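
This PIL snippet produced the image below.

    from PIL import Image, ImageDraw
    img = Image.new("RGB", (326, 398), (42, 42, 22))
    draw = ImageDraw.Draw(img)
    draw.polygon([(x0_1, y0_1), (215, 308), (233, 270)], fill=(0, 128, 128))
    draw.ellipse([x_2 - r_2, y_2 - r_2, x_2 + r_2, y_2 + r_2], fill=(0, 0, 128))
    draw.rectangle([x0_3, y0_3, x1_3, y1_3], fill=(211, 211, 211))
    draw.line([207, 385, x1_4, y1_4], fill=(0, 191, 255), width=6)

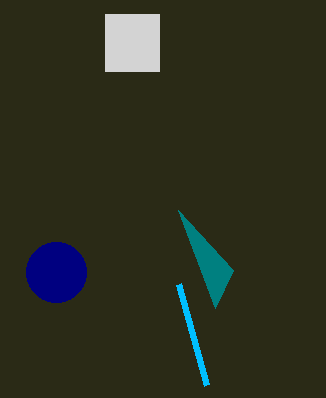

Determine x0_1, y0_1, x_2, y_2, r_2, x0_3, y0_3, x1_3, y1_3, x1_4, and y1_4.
x0_1 = 178, y0_1 = 210, x_2 = 56, y_2 = 272, r_2 = 30, x0_3 = 105, y0_3 = 14, x1_3 = 159, y1_3 = 71, x1_4 = 179, y1_4 = 284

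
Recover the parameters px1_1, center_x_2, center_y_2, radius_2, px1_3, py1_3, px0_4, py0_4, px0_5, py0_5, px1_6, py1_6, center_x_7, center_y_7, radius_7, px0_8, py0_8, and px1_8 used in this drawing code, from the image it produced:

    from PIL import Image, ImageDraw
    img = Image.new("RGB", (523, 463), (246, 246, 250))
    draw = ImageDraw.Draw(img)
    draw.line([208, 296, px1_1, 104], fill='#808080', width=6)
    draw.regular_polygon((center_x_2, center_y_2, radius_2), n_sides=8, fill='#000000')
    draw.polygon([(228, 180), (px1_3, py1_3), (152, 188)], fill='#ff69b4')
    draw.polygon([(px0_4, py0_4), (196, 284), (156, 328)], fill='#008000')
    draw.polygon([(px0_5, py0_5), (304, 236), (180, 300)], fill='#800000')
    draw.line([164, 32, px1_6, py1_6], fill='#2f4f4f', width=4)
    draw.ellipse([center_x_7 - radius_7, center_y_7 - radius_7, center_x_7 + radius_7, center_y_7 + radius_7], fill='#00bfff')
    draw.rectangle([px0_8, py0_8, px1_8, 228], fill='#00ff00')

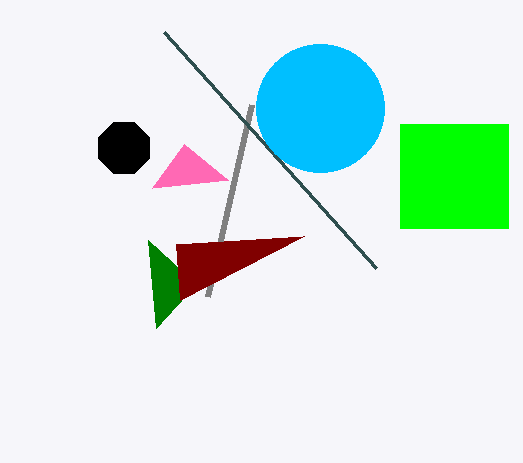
px1_1 = 252
center_x_2 = 124
center_y_2 = 148
radius_2 = 28
px1_3 = 184
py1_3 = 144
px0_4 = 148
py0_4 = 240
px0_5 = 176
py0_5 = 244
px1_6 = 376
py1_6 = 268
center_x_7 = 320
center_y_7 = 108
radius_7 = 64
px0_8 = 400
py0_8 = 124
px1_8 = 508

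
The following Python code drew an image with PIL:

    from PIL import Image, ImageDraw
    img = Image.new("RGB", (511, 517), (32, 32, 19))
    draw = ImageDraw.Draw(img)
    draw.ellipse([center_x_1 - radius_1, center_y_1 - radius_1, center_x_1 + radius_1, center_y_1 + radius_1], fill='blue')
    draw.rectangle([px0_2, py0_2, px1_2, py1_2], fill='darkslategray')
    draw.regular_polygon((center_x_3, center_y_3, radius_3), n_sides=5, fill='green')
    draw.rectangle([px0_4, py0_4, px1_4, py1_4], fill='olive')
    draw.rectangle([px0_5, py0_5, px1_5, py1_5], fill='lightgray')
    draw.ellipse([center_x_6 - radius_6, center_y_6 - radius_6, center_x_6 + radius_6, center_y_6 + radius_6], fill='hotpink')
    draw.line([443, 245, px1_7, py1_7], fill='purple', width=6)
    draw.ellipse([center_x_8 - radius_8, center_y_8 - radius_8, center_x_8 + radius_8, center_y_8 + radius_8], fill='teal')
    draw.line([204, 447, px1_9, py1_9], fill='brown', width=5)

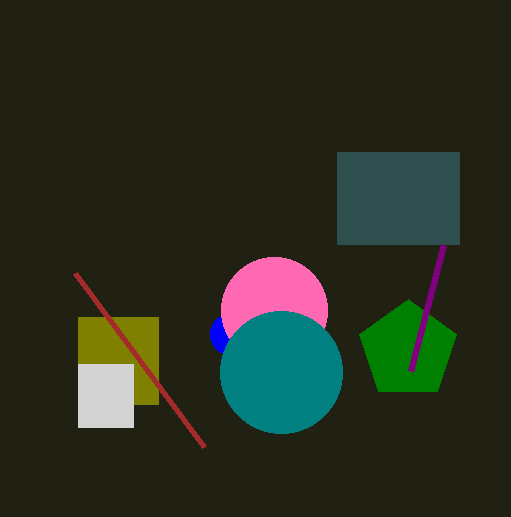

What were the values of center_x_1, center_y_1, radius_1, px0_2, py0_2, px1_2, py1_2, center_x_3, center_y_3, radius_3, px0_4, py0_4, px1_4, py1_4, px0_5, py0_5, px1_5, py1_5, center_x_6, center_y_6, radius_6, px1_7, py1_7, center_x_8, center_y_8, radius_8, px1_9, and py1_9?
center_x_1 = 231; center_y_1 = 334; radius_1 = 21; px0_2 = 337; py0_2 = 152; px1_2 = 459; py1_2 = 244; center_x_3 = 408; center_y_3 = 350; radius_3 = 51; px0_4 = 78; py0_4 = 317; px1_4 = 158; py1_4 = 404; px0_5 = 78; py0_5 = 364; px1_5 = 133; py1_5 = 427; center_x_6 = 274; center_y_6 = 310; radius_6 = 53; px1_7 = 410; py1_7 = 371; center_x_8 = 281; center_y_8 = 372; radius_8 = 61; px1_9 = 75; py1_9 = 273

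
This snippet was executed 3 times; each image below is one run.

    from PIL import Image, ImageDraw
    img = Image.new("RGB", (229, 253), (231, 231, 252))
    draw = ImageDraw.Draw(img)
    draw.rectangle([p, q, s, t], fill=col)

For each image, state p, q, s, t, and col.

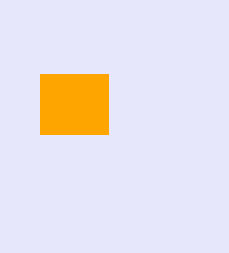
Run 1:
p = 40, q = 74, s = 108, t = 134, col = 'orange'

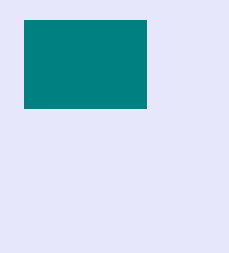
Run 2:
p = 24; q = 20; s = 146; t = 108; col = 'teal'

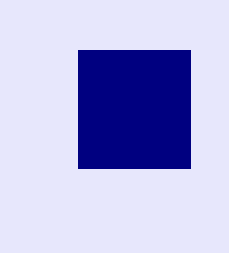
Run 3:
p = 78
q = 50
s = 190
t = 168
col = 'navy'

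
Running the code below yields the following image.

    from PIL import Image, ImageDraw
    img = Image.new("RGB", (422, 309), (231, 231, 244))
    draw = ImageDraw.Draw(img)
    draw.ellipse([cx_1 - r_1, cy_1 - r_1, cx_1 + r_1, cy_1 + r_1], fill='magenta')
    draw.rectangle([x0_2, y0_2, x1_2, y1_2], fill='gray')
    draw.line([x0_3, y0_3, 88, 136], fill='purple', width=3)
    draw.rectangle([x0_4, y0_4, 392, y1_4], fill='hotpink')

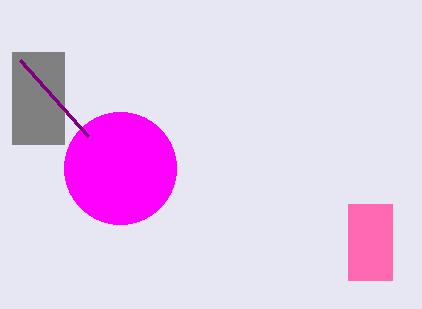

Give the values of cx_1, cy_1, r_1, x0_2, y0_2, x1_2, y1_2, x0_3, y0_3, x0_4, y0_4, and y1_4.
cx_1 = 120; cy_1 = 168; r_1 = 56; x0_2 = 12; y0_2 = 52; x1_2 = 64; y1_2 = 144; x0_3 = 20; y0_3 = 60; x0_4 = 348; y0_4 = 204; y1_4 = 280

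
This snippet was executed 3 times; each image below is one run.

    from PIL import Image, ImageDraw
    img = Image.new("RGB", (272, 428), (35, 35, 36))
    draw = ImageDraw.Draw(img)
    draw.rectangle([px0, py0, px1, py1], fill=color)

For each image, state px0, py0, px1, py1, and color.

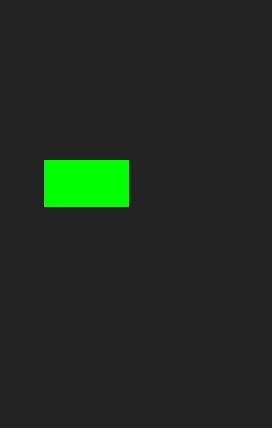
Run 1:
px0 = 44; py0 = 160; px1 = 128; py1 = 206; color = 'lime'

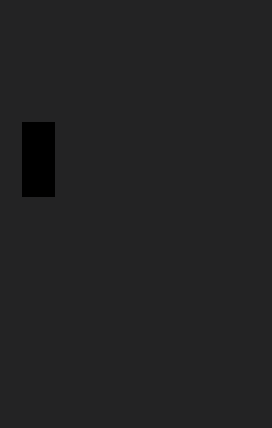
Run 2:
px0 = 22; py0 = 122; px1 = 54; py1 = 196; color = 'black'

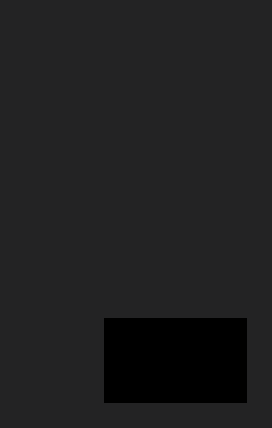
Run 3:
px0 = 104; py0 = 318; px1 = 246; py1 = 402; color = 'black'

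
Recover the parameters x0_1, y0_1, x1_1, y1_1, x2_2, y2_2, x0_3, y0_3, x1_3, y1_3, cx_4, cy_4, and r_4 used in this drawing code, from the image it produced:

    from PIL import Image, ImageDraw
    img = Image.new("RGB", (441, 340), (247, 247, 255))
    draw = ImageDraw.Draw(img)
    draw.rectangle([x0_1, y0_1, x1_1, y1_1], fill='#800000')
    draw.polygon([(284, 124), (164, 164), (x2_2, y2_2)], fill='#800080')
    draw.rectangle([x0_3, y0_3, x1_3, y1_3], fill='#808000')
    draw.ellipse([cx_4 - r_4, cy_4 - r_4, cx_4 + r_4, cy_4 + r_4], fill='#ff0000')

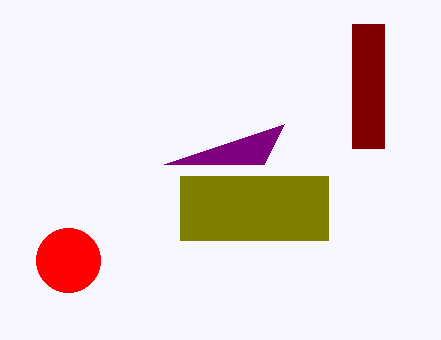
x0_1 = 352
y0_1 = 24
x1_1 = 384
y1_1 = 148
x2_2 = 264
y2_2 = 164
x0_3 = 180
y0_3 = 176
x1_3 = 328
y1_3 = 240
cx_4 = 68
cy_4 = 260
r_4 = 32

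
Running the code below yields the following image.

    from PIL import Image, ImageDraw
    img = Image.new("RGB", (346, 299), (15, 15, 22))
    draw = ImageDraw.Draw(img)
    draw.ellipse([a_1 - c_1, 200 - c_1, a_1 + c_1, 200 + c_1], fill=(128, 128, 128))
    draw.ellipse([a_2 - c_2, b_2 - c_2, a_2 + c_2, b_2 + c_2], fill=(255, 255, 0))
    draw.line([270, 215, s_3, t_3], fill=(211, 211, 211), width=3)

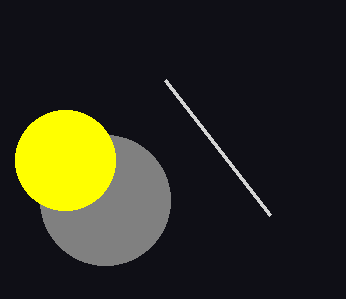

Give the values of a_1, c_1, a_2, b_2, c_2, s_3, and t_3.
a_1 = 105; c_1 = 65; a_2 = 65; b_2 = 160; c_2 = 50; s_3 = 165; t_3 = 80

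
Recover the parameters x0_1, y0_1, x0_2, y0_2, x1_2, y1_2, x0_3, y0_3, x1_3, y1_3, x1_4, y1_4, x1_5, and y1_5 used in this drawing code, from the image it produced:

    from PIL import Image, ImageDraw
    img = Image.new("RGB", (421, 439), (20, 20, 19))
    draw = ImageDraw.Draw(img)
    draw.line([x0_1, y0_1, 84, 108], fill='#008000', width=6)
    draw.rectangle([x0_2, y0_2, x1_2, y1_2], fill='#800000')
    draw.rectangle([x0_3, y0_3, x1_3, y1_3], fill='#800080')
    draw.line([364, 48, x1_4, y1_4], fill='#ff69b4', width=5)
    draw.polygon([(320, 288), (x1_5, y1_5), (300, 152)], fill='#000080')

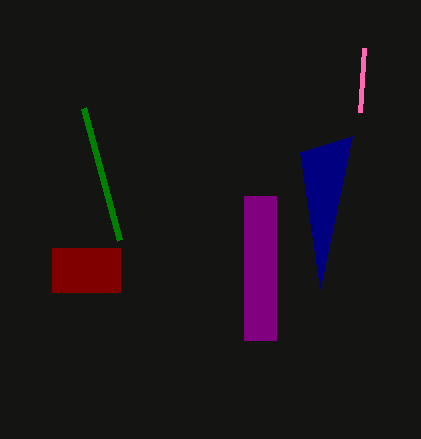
x0_1 = 120
y0_1 = 240
x0_2 = 52
y0_2 = 248
x1_2 = 120
y1_2 = 292
x0_3 = 244
y0_3 = 196
x1_3 = 276
y1_3 = 340
x1_4 = 360
y1_4 = 112
x1_5 = 352
y1_5 = 136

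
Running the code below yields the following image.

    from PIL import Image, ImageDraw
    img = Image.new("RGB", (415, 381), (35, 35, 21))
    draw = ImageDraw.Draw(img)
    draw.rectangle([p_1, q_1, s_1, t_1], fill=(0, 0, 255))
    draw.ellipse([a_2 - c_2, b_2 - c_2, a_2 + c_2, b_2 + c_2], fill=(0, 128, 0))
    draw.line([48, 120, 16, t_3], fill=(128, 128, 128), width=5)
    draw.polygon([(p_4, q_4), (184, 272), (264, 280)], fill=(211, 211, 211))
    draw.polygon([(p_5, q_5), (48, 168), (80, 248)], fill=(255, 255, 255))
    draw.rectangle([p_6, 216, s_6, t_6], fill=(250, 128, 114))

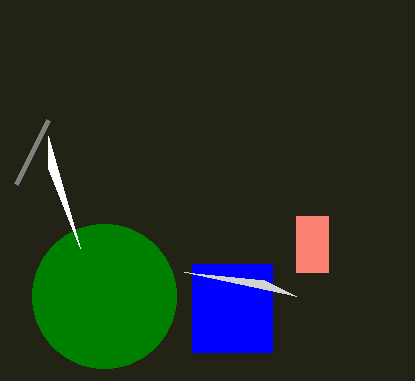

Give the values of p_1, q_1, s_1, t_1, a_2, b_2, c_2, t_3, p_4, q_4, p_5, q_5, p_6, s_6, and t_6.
p_1 = 192; q_1 = 264; s_1 = 272; t_1 = 352; a_2 = 104; b_2 = 296; c_2 = 72; t_3 = 184; p_4 = 296; q_4 = 296; p_5 = 48; q_5 = 136; p_6 = 296; s_6 = 328; t_6 = 272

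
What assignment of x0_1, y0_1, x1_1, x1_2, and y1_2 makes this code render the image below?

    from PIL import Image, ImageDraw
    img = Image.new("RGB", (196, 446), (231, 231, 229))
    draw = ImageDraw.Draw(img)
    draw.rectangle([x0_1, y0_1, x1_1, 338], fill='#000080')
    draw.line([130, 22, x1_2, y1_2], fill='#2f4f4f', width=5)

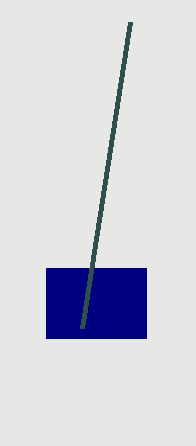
x0_1 = 46
y0_1 = 268
x1_1 = 146
x1_2 = 82
y1_2 = 328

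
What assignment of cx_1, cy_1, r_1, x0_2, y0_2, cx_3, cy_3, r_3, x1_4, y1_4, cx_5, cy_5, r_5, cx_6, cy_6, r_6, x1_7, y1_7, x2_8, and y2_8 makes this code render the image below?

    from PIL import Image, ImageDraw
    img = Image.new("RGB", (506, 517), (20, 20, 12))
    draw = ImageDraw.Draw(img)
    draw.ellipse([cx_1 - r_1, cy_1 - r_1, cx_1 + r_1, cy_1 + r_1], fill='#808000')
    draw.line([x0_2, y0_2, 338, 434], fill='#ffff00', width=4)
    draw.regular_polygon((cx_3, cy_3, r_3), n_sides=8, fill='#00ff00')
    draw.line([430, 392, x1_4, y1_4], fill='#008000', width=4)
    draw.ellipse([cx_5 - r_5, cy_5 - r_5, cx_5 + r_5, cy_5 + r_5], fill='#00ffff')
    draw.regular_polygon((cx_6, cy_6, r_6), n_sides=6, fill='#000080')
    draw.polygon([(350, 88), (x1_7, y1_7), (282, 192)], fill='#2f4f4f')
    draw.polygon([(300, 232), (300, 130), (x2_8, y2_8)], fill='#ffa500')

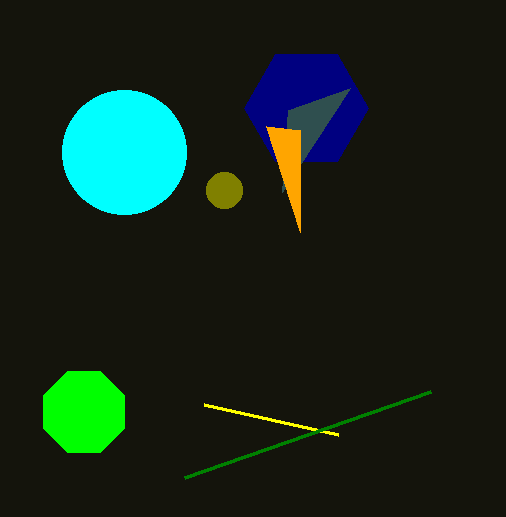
cx_1 = 224, cy_1 = 190, r_1 = 18, x0_2 = 204, y0_2 = 404, cx_3 = 84, cy_3 = 412, r_3 = 44, x1_4 = 184, y1_4 = 478, cx_5 = 124, cy_5 = 152, r_5 = 62, cx_6 = 306, cy_6 = 108, r_6 = 62, x1_7 = 288, y1_7 = 110, x2_8 = 266, y2_8 = 126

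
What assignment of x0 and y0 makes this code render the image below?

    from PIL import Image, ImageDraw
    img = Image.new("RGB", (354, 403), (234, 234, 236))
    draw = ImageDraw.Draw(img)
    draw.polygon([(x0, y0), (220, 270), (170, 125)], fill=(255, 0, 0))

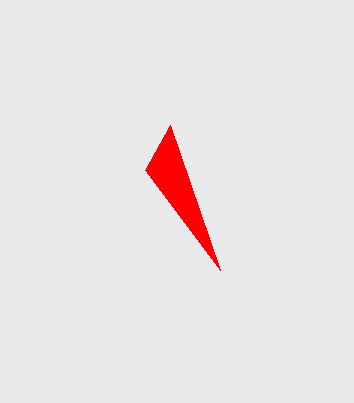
x0 = 145
y0 = 170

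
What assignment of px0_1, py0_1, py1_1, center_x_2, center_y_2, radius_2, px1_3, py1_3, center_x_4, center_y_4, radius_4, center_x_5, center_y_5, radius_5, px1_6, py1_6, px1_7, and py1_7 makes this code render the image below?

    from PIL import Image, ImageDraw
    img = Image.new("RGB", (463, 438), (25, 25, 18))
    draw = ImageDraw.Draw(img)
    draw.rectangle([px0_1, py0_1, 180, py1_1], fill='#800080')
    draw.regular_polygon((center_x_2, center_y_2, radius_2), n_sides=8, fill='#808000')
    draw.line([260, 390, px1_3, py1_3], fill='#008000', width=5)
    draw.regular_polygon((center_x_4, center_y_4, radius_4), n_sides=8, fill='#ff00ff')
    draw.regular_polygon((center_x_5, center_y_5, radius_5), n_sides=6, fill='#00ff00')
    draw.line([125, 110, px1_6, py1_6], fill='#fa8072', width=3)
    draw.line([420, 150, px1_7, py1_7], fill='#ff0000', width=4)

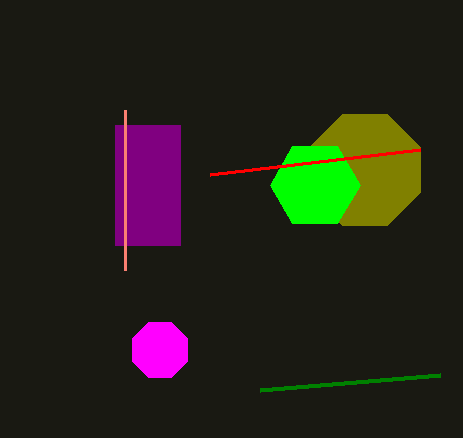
px0_1 = 115; py0_1 = 125; py1_1 = 245; center_x_2 = 365; center_y_2 = 170; radius_2 = 60; px1_3 = 440; py1_3 = 375; center_x_4 = 160; center_y_4 = 350; radius_4 = 30; center_x_5 = 315; center_y_5 = 185; radius_5 = 45; px1_6 = 125; py1_6 = 270; px1_7 = 210; py1_7 = 175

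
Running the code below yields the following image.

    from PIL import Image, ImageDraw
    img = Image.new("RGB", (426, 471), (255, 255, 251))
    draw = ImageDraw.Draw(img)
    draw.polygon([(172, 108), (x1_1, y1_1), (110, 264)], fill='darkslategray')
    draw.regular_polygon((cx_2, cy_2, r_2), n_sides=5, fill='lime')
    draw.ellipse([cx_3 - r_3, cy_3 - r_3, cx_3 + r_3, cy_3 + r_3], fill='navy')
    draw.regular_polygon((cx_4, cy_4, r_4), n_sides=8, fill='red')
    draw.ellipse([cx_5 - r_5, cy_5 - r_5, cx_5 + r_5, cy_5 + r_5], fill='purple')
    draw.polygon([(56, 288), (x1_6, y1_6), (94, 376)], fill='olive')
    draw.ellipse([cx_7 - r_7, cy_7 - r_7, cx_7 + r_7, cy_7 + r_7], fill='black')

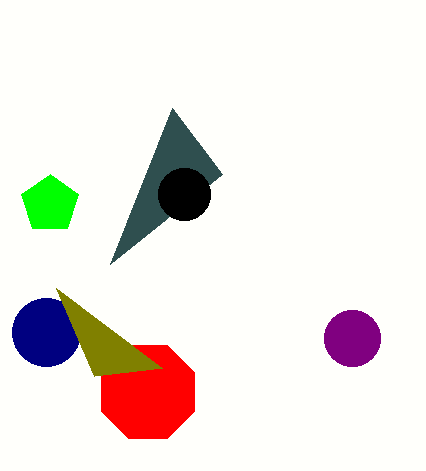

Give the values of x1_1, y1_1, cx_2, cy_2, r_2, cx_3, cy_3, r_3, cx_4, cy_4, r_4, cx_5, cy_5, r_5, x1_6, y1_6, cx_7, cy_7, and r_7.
x1_1 = 222
y1_1 = 174
cx_2 = 50
cy_2 = 204
r_2 = 30
cx_3 = 46
cy_3 = 332
r_3 = 34
cx_4 = 148
cy_4 = 392
r_4 = 50
cx_5 = 352
cy_5 = 338
r_5 = 28
x1_6 = 162
y1_6 = 368
cx_7 = 184
cy_7 = 194
r_7 = 26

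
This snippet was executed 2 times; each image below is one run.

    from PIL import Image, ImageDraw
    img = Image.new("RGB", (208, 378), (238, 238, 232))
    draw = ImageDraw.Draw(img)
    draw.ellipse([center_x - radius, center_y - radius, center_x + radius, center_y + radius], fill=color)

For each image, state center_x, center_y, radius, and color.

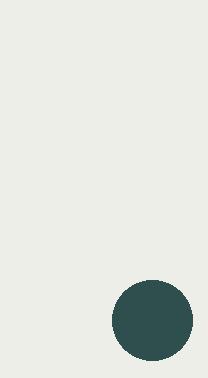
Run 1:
center_x = 152; center_y = 320; radius = 40; color = 'darkslategray'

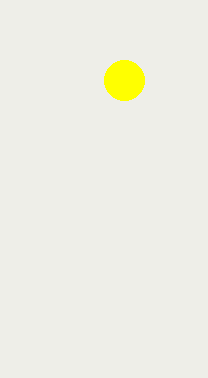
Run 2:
center_x = 124, center_y = 80, radius = 20, color = 'yellow'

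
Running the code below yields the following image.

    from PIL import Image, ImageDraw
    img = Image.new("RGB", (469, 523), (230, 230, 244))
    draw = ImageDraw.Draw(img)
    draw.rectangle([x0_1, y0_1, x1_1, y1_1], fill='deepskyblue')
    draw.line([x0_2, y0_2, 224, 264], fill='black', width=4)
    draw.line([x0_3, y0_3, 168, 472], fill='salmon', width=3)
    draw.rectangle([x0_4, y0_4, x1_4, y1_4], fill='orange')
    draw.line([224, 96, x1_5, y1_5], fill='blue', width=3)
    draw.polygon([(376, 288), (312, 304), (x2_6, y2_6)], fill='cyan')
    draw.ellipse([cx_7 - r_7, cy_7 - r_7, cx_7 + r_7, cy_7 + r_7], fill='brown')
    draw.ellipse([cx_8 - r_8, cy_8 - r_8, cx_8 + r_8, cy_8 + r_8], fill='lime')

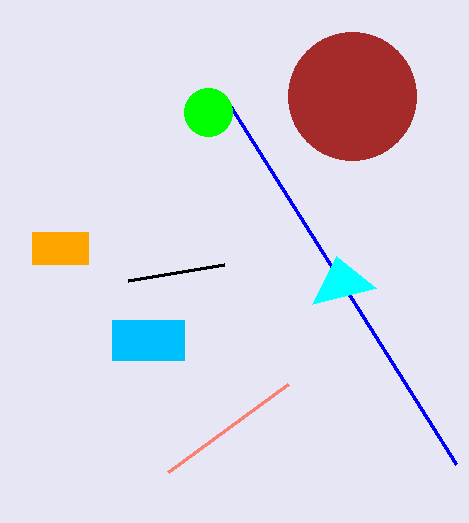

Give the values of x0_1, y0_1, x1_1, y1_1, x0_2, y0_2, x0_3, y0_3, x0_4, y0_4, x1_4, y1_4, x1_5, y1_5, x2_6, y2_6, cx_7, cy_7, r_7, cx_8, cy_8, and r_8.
x0_1 = 112, y0_1 = 320, x1_1 = 184, y1_1 = 360, x0_2 = 128, y0_2 = 280, x0_3 = 288, y0_3 = 384, x0_4 = 32, y0_4 = 232, x1_4 = 88, y1_4 = 264, x1_5 = 456, y1_5 = 464, x2_6 = 336, y2_6 = 256, cx_7 = 352, cy_7 = 96, r_7 = 64, cx_8 = 208, cy_8 = 112, r_8 = 24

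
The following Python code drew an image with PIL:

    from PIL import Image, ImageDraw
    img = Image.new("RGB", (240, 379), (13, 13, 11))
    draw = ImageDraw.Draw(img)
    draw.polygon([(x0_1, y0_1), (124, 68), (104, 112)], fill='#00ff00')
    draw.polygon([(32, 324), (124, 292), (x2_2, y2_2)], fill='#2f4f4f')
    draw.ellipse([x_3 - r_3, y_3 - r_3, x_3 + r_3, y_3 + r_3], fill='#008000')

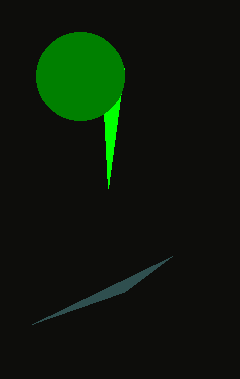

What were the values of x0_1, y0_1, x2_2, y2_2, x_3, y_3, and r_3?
x0_1 = 108, y0_1 = 188, x2_2 = 172, y2_2 = 256, x_3 = 80, y_3 = 76, r_3 = 44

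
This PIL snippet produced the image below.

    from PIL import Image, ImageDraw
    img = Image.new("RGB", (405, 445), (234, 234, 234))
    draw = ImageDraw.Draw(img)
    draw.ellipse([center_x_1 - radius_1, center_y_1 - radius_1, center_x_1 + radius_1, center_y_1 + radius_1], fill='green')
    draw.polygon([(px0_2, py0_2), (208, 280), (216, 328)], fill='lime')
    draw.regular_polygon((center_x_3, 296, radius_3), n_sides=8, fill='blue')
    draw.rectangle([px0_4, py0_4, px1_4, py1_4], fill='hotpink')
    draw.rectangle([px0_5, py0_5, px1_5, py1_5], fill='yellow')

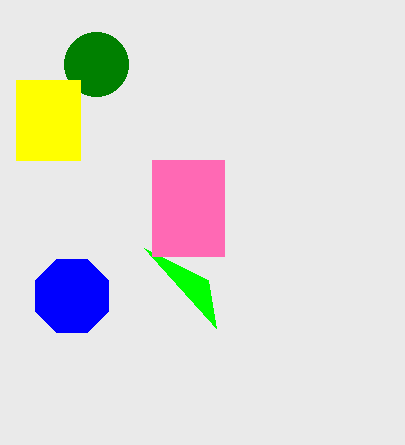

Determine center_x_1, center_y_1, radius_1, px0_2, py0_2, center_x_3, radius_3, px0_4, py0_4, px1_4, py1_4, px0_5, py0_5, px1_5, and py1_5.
center_x_1 = 96
center_y_1 = 64
radius_1 = 32
px0_2 = 144
py0_2 = 248
center_x_3 = 72
radius_3 = 40
px0_4 = 152
py0_4 = 160
px1_4 = 224
py1_4 = 256
px0_5 = 16
py0_5 = 80
px1_5 = 80
py1_5 = 160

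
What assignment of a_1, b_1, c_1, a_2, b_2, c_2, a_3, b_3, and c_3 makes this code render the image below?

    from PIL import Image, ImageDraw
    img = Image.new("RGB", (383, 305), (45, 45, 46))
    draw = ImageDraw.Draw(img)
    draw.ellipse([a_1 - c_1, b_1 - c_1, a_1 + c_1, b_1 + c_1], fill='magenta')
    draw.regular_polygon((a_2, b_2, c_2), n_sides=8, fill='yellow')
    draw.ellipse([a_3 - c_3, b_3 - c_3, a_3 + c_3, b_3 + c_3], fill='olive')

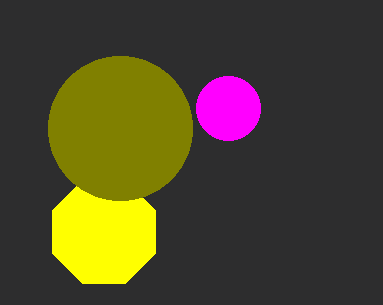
a_1 = 228; b_1 = 108; c_1 = 32; a_2 = 104; b_2 = 232; c_2 = 56; a_3 = 120; b_3 = 128; c_3 = 72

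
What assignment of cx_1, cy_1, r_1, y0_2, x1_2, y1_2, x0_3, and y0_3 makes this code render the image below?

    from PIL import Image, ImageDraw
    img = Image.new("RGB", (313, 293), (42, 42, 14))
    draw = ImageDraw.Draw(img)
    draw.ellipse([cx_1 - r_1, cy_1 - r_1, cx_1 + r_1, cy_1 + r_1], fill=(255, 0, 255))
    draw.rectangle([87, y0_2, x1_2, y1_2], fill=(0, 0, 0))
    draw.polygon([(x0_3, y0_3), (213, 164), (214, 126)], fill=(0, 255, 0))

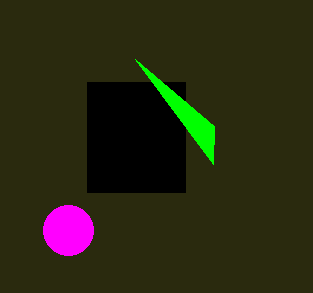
cx_1 = 68; cy_1 = 230; r_1 = 25; y0_2 = 82; x1_2 = 185; y1_2 = 192; x0_3 = 135; y0_3 = 59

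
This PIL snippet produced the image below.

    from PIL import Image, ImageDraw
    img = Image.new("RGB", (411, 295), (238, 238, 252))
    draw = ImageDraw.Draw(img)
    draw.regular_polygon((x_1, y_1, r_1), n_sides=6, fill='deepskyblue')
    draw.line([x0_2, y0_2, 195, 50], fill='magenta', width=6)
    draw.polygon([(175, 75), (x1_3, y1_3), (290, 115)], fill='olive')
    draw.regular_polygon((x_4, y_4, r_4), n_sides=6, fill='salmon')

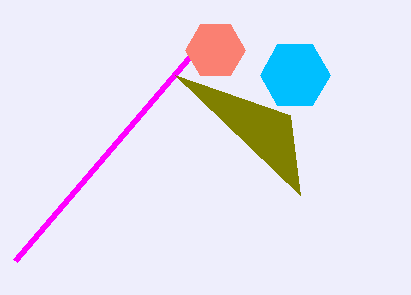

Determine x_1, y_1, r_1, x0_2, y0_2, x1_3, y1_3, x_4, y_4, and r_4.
x_1 = 295
y_1 = 75
r_1 = 35
x0_2 = 15
y0_2 = 260
x1_3 = 300
y1_3 = 195
x_4 = 215
y_4 = 50
r_4 = 30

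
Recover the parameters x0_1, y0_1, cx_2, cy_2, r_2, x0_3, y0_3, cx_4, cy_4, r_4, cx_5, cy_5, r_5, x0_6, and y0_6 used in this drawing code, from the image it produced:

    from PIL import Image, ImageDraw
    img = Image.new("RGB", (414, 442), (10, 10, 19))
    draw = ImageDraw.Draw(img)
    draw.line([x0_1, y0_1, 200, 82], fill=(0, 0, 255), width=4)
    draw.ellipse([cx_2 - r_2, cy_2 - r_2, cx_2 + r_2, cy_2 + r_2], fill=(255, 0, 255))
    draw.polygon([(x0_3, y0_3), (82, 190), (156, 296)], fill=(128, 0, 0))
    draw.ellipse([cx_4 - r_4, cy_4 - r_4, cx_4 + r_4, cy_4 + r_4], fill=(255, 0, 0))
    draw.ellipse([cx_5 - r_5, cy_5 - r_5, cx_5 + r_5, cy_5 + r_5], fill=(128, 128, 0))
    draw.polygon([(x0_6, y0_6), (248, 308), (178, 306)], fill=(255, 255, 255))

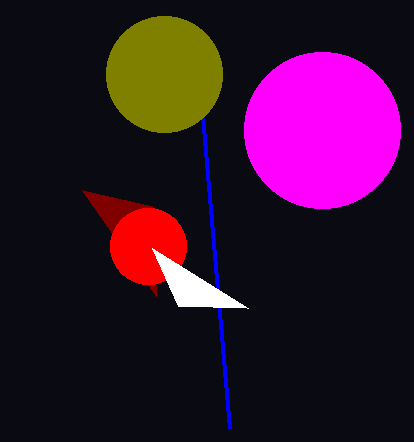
x0_1 = 230
y0_1 = 428
cx_2 = 322
cy_2 = 130
r_2 = 78
x0_3 = 152
y0_3 = 206
cx_4 = 148
cy_4 = 246
r_4 = 38
cx_5 = 164
cy_5 = 74
r_5 = 58
x0_6 = 152
y0_6 = 248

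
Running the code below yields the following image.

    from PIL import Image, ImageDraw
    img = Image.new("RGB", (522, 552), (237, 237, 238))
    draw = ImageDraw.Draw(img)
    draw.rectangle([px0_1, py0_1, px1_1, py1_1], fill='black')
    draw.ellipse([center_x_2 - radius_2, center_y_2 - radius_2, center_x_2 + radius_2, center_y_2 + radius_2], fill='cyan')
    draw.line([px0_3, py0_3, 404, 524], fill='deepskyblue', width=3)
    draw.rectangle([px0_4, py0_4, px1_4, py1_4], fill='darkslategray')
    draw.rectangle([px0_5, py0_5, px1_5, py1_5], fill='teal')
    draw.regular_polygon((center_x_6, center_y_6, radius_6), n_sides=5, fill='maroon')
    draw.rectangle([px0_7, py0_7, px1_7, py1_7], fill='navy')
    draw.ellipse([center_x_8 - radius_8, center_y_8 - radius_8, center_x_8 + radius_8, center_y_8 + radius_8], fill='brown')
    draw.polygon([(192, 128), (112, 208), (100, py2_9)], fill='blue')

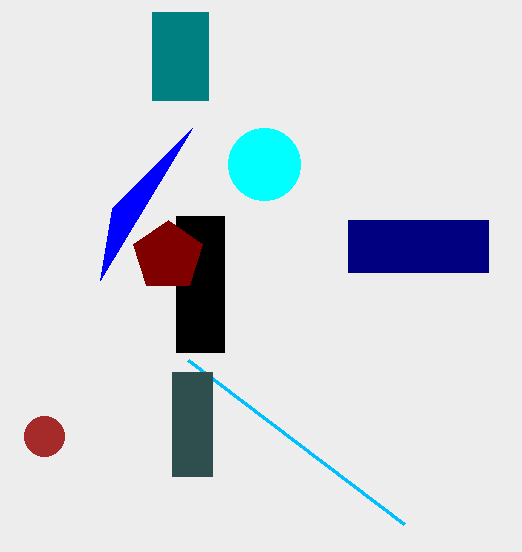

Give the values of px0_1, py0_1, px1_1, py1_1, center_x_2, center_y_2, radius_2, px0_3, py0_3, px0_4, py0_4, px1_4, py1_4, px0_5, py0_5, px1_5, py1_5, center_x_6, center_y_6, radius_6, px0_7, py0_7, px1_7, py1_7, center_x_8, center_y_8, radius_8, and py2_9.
px0_1 = 176; py0_1 = 216; px1_1 = 224; py1_1 = 352; center_x_2 = 264; center_y_2 = 164; radius_2 = 36; px0_3 = 188; py0_3 = 360; px0_4 = 172; py0_4 = 372; px1_4 = 212; py1_4 = 476; px0_5 = 152; py0_5 = 12; px1_5 = 208; py1_5 = 100; center_x_6 = 168; center_y_6 = 256; radius_6 = 36; px0_7 = 348; py0_7 = 220; px1_7 = 488; py1_7 = 272; center_x_8 = 44; center_y_8 = 436; radius_8 = 20; py2_9 = 280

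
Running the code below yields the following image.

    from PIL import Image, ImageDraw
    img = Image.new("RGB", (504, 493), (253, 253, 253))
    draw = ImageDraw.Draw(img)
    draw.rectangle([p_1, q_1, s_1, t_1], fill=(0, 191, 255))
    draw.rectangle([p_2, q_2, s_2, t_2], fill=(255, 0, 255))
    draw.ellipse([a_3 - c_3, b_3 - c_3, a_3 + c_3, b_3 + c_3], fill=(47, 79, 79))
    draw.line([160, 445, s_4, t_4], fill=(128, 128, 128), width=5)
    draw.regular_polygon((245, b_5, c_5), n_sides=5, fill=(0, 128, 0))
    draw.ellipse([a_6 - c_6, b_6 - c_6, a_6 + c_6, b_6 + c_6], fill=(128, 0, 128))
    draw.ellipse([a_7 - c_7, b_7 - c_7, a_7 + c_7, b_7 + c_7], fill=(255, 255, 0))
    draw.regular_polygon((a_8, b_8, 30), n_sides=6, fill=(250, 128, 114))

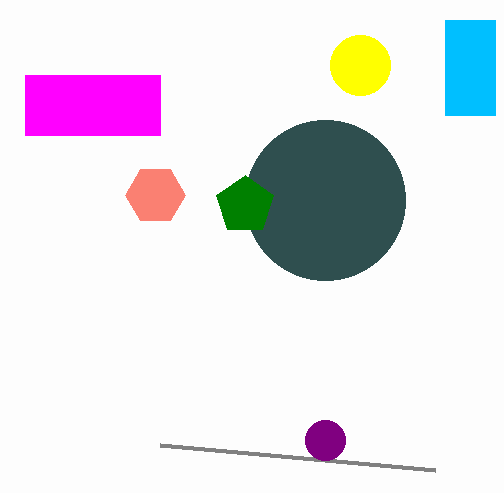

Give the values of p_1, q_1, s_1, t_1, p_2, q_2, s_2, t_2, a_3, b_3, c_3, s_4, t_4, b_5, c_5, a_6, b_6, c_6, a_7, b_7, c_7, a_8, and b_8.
p_1 = 445, q_1 = 20, s_1 = 495, t_1 = 115, p_2 = 25, q_2 = 75, s_2 = 160, t_2 = 135, a_3 = 325, b_3 = 200, c_3 = 80, s_4 = 435, t_4 = 470, b_5 = 205, c_5 = 30, a_6 = 325, b_6 = 440, c_6 = 20, a_7 = 360, b_7 = 65, c_7 = 30, a_8 = 155, b_8 = 195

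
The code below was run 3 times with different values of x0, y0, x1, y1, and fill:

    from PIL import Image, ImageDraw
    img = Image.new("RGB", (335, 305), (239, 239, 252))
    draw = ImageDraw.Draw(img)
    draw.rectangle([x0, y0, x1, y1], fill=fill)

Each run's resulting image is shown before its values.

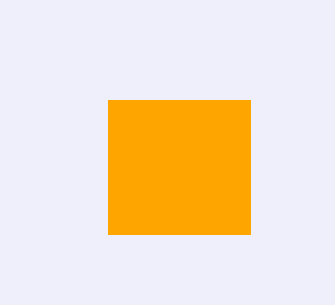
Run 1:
x0 = 108, y0 = 100, x1 = 250, y1 = 234, fill = 'orange'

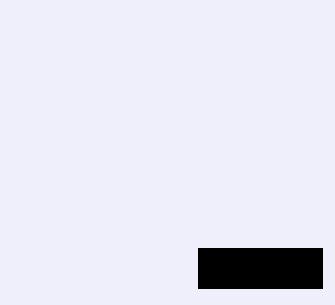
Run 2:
x0 = 198; y0 = 248; x1 = 322; y1 = 288; fill = 'black'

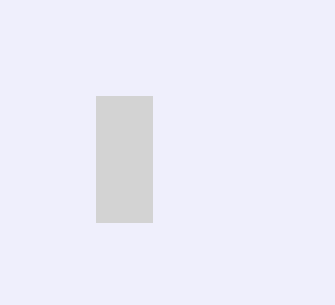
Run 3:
x0 = 96
y0 = 96
x1 = 152
y1 = 222
fill = 'lightgray'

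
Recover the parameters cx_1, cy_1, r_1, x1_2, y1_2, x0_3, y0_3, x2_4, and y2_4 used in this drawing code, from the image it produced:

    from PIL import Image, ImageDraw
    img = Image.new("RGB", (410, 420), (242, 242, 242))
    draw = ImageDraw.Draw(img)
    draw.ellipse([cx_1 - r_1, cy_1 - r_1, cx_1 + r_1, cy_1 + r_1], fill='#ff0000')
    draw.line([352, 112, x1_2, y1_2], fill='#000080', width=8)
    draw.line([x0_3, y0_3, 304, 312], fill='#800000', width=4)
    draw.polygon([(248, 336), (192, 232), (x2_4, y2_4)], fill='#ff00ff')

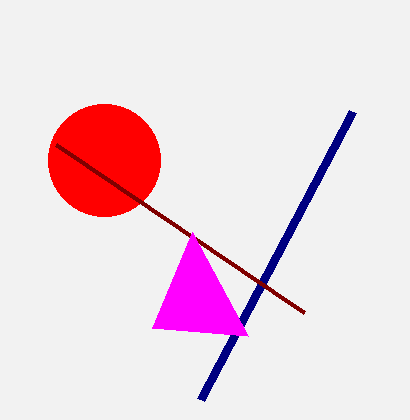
cx_1 = 104, cy_1 = 160, r_1 = 56, x1_2 = 200, y1_2 = 400, x0_3 = 56, y0_3 = 144, x2_4 = 152, y2_4 = 328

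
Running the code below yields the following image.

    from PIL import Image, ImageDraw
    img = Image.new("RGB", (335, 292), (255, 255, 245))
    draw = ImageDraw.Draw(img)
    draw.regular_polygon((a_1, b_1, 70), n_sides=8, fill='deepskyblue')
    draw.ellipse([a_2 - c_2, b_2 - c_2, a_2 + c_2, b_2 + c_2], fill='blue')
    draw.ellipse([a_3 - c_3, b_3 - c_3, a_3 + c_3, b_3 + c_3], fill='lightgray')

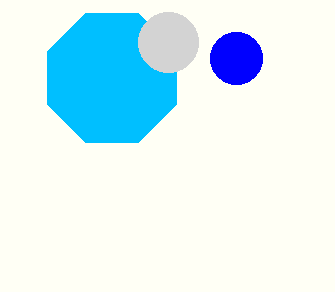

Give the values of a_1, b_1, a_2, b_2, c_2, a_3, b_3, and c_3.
a_1 = 112
b_1 = 78
a_2 = 236
b_2 = 58
c_2 = 26
a_3 = 168
b_3 = 42
c_3 = 30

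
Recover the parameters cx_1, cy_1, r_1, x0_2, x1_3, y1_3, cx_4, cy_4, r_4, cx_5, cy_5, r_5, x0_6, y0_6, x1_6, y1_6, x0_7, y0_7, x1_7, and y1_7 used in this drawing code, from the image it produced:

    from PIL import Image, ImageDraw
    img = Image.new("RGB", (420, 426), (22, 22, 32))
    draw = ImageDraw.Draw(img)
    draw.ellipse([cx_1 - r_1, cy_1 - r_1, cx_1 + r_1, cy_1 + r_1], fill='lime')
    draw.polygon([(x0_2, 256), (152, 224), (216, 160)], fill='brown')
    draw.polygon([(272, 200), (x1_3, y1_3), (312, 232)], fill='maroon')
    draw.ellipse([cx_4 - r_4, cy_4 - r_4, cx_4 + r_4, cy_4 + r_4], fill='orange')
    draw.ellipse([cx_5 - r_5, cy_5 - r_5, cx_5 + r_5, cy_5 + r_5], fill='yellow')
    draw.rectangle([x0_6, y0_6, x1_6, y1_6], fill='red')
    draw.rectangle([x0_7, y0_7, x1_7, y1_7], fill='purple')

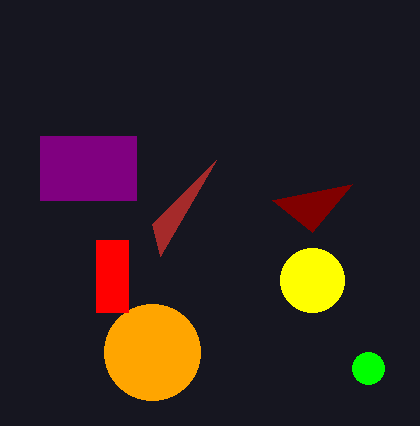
cx_1 = 368, cy_1 = 368, r_1 = 16, x0_2 = 160, x1_3 = 352, y1_3 = 184, cx_4 = 152, cy_4 = 352, r_4 = 48, cx_5 = 312, cy_5 = 280, r_5 = 32, x0_6 = 96, y0_6 = 240, x1_6 = 128, y1_6 = 312, x0_7 = 40, y0_7 = 136, x1_7 = 136, y1_7 = 200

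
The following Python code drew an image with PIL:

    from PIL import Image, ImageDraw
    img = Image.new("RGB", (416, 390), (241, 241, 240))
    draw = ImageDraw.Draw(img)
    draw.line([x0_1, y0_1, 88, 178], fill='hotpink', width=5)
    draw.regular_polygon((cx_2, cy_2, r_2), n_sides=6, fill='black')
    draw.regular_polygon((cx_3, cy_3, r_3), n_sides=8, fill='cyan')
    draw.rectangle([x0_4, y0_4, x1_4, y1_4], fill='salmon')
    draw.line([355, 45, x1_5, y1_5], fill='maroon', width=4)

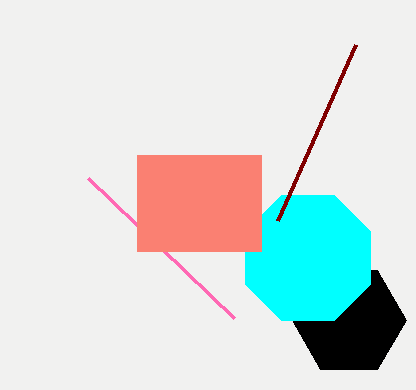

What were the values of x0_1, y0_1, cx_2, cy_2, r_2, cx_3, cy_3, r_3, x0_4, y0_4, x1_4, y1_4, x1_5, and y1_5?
x0_1 = 234
y0_1 = 318
cx_2 = 349
cy_2 = 320
r_2 = 57
cx_3 = 308
cy_3 = 258
r_3 = 68
x0_4 = 137
y0_4 = 155
x1_4 = 261
y1_4 = 251
x1_5 = 277
y1_5 = 221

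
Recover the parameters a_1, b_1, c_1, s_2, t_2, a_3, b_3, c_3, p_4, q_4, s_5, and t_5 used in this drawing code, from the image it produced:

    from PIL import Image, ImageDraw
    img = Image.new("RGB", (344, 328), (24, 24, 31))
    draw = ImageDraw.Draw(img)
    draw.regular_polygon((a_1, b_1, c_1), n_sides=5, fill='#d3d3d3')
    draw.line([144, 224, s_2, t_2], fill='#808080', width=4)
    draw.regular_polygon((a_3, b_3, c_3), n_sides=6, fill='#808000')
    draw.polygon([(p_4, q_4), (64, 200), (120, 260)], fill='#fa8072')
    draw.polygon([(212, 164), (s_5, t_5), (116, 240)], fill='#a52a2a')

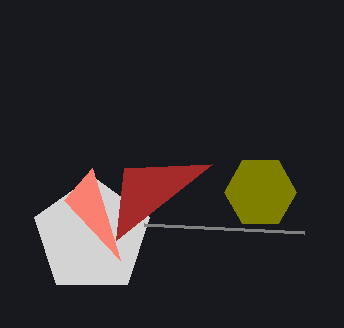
a_1 = 92, b_1 = 236, c_1 = 60, s_2 = 304, t_2 = 232, a_3 = 260, b_3 = 192, c_3 = 36, p_4 = 92, q_4 = 168, s_5 = 124, t_5 = 168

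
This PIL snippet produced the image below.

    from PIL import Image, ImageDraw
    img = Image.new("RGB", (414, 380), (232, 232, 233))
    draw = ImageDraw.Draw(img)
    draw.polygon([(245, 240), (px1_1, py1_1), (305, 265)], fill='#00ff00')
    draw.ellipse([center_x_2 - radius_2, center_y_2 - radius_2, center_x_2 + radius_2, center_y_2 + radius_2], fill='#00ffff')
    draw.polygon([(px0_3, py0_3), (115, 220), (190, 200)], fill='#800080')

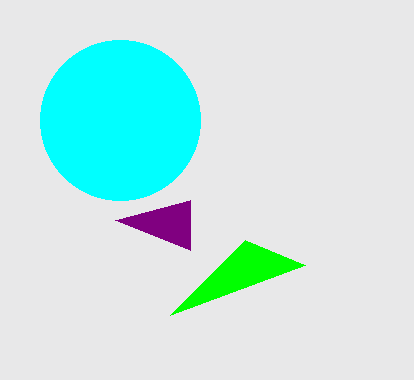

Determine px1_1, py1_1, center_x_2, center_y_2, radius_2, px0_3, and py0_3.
px1_1 = 170
py1_1 = 315
center_x_2 = 120
center_y_2 = 120
radius_2 = 80
px0_3 = 190
py0_3 = 250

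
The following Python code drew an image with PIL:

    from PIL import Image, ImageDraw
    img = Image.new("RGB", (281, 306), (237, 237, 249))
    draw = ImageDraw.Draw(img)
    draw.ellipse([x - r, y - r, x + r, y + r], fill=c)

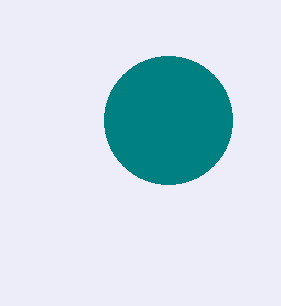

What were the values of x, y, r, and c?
x = 168
y = 120
r = 64
c = 'teal'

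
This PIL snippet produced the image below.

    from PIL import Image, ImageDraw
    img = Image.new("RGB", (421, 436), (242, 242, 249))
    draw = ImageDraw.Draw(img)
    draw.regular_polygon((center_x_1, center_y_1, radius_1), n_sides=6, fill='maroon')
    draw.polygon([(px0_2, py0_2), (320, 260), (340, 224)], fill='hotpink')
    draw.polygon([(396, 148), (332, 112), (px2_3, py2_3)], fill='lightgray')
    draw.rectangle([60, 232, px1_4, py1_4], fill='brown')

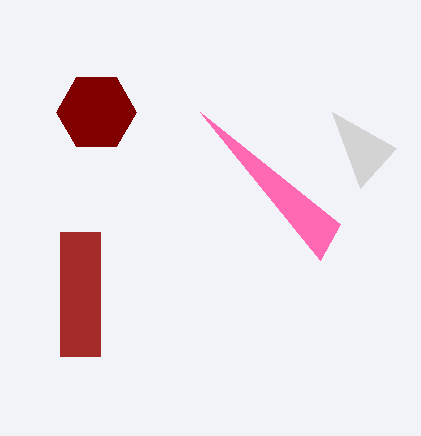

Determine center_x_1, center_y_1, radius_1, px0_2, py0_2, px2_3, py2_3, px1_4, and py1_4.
center_x_1 = 96, center_y_1 = 112, radius_1 = 40, px0_2 = 200, py0_2 = 112, px2_3 = 360, py2_3 = 188, px1_4 = 100, py1_4 = 356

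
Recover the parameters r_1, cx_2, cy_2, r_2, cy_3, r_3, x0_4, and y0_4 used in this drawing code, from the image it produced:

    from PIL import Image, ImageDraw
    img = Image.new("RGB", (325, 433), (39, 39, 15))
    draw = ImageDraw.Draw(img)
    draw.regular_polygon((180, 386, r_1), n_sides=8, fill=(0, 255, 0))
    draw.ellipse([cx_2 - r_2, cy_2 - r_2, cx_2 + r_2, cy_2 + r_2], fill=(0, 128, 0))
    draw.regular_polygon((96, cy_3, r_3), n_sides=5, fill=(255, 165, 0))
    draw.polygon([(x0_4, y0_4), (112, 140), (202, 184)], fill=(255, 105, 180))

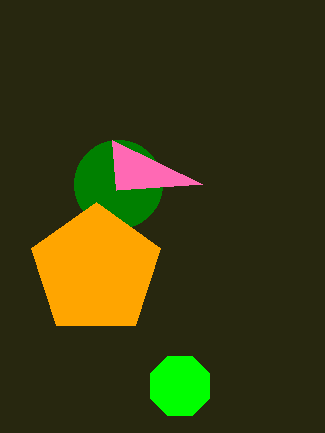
r_1 = 32, cx_2 = 118, cy_2 = 184, r_2 = 44, cy_3 = 270, r_3 = 68, x0_4 = 116, y0_4 = 190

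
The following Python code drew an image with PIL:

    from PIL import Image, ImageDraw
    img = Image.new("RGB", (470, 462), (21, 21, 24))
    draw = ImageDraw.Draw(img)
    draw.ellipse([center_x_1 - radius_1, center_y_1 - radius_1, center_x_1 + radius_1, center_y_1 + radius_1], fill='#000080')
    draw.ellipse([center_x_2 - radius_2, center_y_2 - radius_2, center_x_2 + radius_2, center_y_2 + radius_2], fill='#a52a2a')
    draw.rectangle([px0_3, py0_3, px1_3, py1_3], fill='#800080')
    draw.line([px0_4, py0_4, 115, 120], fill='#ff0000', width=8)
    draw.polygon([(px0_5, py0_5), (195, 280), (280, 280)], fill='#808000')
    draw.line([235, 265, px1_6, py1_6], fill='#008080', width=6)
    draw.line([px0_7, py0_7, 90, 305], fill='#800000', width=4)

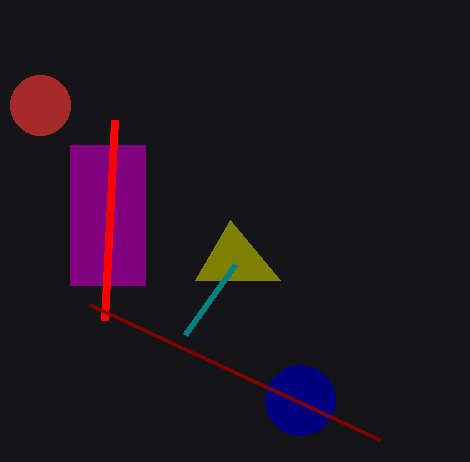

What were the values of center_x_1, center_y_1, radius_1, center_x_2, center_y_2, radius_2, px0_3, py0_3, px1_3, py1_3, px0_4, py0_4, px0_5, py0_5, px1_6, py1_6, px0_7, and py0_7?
center_x_1 = 300, center_y_1 = 400, radius_1 = 35, center_x_2 = 40, center_y_2 = 105, radius_2 = 30, px0_3 = 70, py0_3 = 145, px1_3 = 145, py1_3 = 285, px0_4 = 105, py0_4 = 320, px0_5 = 230, py0_5 = 220, px1_6 = 185, py1_6 = 335, px0_7 = 380, py0_7 = 440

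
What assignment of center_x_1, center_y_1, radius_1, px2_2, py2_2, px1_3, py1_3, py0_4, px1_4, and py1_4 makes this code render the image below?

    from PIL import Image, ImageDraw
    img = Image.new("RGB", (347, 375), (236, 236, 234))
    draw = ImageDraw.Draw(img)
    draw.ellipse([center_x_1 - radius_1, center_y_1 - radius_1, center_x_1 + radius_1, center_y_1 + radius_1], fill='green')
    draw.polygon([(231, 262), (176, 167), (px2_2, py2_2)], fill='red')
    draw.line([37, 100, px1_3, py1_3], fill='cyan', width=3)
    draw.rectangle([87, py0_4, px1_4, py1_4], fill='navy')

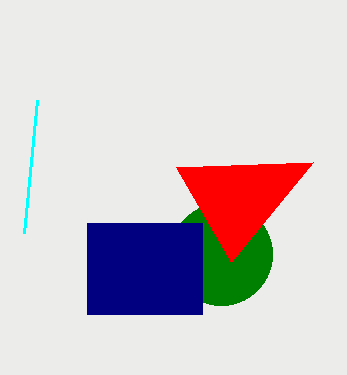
center_x_1 = 221
center_y_1 = 254
radius_1 = 51
px2_2 = 313
py2_2 = 162
px1_3 = 24
py1_3 = 233
py0_4 = 223
px1_4 = 202
py1_4 = 314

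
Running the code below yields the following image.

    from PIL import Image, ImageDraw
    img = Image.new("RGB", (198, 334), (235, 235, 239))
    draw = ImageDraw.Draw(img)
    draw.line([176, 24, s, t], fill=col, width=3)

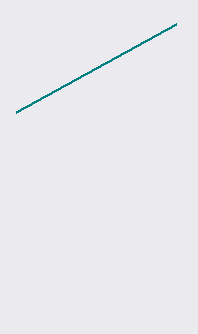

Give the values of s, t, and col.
s = 16; t = 112; col = 'teal'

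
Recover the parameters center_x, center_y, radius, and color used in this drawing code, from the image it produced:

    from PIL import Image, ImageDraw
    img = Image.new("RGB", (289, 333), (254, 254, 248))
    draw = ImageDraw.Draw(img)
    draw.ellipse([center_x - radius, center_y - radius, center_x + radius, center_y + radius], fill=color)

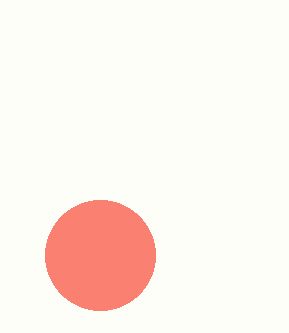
center_x = 100; center_y = 255; radius = 55; color = 'salmon'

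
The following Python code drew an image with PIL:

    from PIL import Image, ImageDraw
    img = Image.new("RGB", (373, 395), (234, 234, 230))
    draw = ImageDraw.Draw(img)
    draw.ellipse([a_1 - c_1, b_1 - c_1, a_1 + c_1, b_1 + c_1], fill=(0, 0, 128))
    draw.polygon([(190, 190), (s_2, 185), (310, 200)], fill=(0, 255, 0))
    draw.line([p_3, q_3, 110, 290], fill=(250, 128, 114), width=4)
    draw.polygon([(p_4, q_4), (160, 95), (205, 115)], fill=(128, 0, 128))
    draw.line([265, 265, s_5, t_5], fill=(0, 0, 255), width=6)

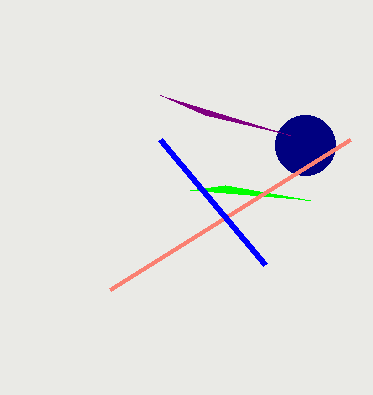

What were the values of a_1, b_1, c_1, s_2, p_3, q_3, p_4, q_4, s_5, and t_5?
a_1 = 305, b_1 = 145, c_1 = 30, s_2 = 225, p_3 = 350, q_3 = 140, p_4 = 290, q_4 = 135, s_5 = 160, t_5 = 140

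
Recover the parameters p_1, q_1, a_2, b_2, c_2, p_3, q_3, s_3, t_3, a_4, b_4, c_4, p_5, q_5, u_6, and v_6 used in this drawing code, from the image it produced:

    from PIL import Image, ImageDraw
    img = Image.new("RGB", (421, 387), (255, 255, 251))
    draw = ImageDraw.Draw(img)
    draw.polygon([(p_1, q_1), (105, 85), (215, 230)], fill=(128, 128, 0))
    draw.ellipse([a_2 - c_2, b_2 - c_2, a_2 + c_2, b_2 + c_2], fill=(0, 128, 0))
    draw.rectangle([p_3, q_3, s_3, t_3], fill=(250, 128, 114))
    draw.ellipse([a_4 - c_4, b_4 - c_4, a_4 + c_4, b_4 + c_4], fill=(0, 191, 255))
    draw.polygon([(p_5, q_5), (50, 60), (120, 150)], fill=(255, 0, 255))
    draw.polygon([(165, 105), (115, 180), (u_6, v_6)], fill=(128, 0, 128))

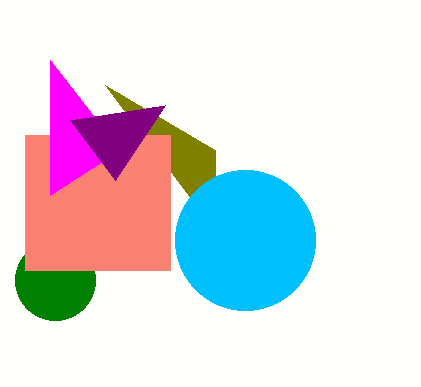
p_1 = 215; q_1 = 150; a_2 = 55; b_2 = 280; c_2 = 40; p_3 = 25; q_3 = 135; s_3 = 170; t_3 = 270; a_4 = 245; b_4 = 240; c_4 = 70; p_5 = 50; q_5 = 195; u_6 = 70; v_6 = 120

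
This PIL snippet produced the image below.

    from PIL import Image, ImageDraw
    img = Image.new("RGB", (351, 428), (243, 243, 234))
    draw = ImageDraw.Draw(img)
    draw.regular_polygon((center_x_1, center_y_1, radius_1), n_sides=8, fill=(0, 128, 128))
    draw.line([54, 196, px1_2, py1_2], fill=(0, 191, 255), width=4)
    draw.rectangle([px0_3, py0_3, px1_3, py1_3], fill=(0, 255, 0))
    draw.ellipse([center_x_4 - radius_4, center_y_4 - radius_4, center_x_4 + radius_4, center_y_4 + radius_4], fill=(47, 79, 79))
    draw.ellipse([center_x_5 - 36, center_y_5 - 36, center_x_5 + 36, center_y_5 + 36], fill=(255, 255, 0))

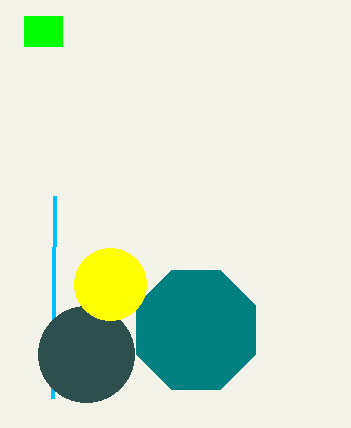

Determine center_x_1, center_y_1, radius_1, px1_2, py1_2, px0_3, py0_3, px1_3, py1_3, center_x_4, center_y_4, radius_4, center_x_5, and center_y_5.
center_x_1 = 196, center_y_1 = 330, radius_1 = 64, px1_2 = 52, py1_2 = 398, px0_3 = 24, py0_3 = 16, px1_3 = 62, py1_3 = 46, center_x_4 = 86, center_y_4 = 354, radius_4 = 48, center_x_5 = 110, center_y_5 = 284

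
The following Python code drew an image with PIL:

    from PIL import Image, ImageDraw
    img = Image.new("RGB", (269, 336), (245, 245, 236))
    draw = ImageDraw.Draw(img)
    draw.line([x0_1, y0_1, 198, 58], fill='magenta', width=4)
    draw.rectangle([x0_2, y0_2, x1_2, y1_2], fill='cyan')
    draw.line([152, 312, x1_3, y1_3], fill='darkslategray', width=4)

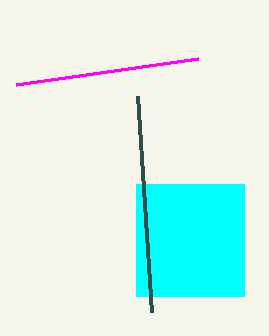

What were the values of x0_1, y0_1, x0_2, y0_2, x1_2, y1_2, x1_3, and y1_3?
x0_1 = 16
y0_1 = 84
x0_2 = 136
y0_2 = 184
x1_2 = 244
y1_2 = 296
x1_3 = 138
y1_3 = 96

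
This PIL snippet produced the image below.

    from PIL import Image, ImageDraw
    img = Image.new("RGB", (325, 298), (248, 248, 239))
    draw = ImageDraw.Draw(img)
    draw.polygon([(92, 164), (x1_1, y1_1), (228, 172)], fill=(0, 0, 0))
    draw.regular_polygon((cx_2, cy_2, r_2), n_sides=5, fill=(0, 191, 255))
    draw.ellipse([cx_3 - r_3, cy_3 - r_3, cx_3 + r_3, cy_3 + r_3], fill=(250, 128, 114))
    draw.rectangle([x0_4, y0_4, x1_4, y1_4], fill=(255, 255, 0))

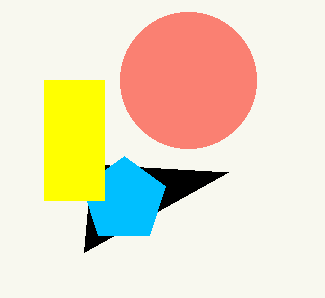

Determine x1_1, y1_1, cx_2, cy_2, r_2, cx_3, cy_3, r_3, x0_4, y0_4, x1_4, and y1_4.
x1_1 = 84
y1_1 = 252
cx_2 = 124
cy_2 = 200
r_2 = 44
cx_3 = 188
cy_3 = 80
r_3 = 68
x0_4 = 44
y0_4 = 80
x1_4 = 104
y1_4 = 200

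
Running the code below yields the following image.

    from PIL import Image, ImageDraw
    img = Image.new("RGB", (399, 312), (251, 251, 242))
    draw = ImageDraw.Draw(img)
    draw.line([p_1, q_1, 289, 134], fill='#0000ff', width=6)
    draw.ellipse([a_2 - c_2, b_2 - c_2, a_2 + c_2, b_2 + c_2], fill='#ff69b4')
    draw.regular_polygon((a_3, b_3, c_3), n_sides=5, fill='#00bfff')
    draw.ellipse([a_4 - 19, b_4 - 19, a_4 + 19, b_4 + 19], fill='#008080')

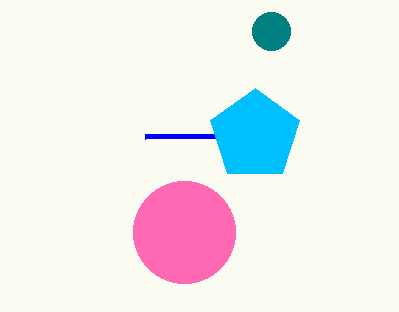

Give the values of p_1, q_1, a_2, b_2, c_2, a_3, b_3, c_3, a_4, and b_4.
p_1 = 145
q_1 = 136
a_2 = 184
b_2 = 232
c_2 = 51
a_3 = 255
b_3 = 135
c_3 = 47
a_4 = 271
b_4 = 31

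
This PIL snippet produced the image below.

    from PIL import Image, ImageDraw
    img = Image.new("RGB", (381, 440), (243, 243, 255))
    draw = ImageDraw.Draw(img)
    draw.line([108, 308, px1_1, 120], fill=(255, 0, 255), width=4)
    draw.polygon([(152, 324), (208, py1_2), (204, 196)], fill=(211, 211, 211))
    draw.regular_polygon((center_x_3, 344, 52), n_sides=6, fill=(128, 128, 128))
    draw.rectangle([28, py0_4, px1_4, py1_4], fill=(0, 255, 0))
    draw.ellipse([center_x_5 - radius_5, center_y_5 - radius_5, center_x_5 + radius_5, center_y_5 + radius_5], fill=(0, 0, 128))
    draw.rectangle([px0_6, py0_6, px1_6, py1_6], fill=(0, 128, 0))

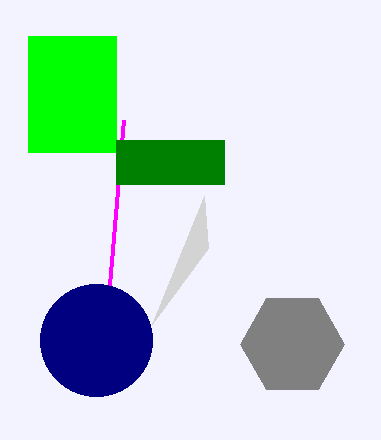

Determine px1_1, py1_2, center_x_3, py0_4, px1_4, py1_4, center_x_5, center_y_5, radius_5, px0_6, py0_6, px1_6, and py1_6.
px1_1 = 124; py1_2 = 248; center_x_3 = 292; py0_4 = 36; px1_4 = 116; py1_4 = 152; center_x_5 = 96; center_y_5 = 340; radius_5 = 56; px0_6 = 116; py0_6 = 140; px1_6 = 224; py1_6 = 184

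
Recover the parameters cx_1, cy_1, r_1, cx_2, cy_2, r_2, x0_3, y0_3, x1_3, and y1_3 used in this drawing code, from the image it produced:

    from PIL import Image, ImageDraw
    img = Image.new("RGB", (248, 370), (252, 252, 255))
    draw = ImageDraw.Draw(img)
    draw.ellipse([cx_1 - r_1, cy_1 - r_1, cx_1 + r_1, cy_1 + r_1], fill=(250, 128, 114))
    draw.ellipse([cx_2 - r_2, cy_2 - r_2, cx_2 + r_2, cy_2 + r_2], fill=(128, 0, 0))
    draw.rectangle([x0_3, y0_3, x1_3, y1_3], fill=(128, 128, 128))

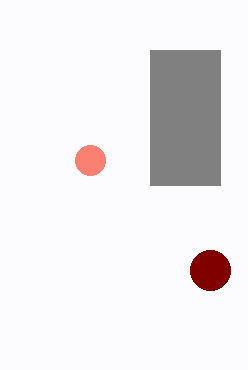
cx_1 = 90, cy_1 = 160, r_1 = 15, cx_2 = 210, cy_2 = 270, r_2 = 20, x0_3 = 150, y0_3 = 50, x1_3 = 220, y1_3 = 185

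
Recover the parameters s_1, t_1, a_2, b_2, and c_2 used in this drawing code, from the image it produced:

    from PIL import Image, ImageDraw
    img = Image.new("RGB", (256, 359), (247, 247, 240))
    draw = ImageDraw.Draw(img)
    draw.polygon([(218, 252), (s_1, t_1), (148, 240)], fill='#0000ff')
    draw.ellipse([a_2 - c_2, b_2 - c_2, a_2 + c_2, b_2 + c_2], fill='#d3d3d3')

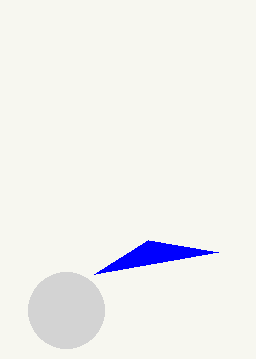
s_1 = 94, t_1 = 274, a_2 = 66, b_2 = 310, c_2 = 38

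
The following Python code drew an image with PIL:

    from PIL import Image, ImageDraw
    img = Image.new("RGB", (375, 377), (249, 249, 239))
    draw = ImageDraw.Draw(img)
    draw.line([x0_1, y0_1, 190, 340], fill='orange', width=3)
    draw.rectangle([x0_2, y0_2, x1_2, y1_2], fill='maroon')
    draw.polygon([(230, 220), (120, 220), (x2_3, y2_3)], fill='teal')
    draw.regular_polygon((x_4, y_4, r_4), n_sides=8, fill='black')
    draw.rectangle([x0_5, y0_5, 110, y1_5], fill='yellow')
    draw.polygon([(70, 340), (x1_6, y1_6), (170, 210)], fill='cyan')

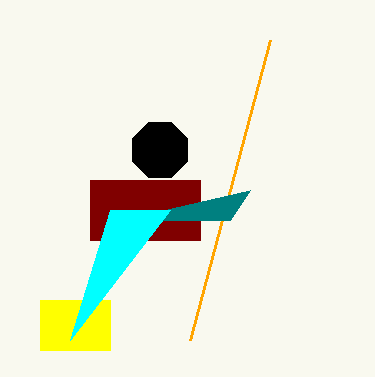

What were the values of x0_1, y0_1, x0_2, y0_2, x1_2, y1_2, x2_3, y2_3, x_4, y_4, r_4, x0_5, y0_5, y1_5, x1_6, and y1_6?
x0_1 = 270; y0_1 = 40; x0_2 = 90; y0_2 = 180; x1_2 = 200; y1_2 = 240; x2_3 = 250; y2_3 = 190; x_4 = 160; y_4 = 150; r_4 = 30; x0_5 = 40; y0_5 = 300; y1_5 = 350; x1_6 = 110; y1_6 = 210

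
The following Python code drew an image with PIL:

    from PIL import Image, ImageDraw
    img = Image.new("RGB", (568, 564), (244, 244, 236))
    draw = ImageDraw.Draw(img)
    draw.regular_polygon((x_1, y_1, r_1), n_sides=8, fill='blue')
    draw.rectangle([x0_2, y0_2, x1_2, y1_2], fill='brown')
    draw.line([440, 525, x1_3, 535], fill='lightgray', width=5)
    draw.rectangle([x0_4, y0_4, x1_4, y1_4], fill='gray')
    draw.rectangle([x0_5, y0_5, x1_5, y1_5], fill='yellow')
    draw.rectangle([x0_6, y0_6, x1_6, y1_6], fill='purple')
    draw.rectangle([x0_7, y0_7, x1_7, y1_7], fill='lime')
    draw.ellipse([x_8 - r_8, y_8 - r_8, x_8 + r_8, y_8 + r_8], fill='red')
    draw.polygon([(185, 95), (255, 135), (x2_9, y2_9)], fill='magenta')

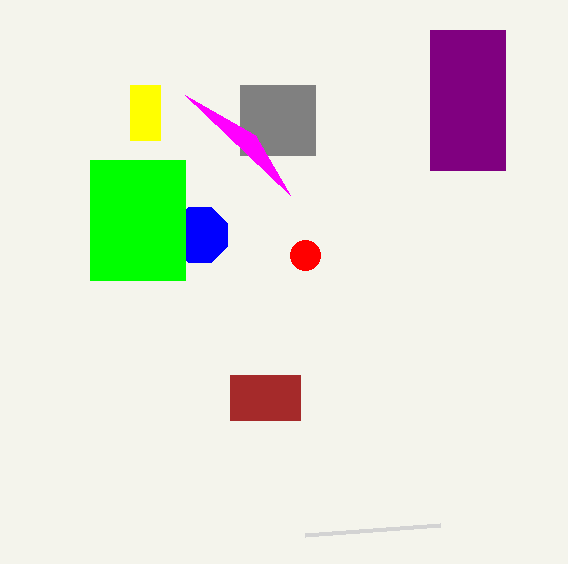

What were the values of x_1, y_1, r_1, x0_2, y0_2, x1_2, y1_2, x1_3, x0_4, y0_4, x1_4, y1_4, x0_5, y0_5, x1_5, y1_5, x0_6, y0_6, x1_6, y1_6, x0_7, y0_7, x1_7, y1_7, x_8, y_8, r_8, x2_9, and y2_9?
x_1 = 200
y_1 = 235
r_1 = 30
x0_2 = 230
y0_2 = 375
x1_2 = 300
y1_2 = 420
x1_3 = 305
x0_4 = 240
y0_4 = 85
x1_4 = 315
y1_4 = 155
x0_5 = 130
y0_5 = 85
x1_5 = 160
y1_5 = 140
x0_6 = 430
y0_6 = 30
x1_6 = 505
y1_6 = 170
x0_7 = 90
y0_7 = 160
x1_7 = 185
y1_7 = 280
x_8 = 305
y_8 = 255
r_8 = 15
x2_9 = 290
y2_9 = 195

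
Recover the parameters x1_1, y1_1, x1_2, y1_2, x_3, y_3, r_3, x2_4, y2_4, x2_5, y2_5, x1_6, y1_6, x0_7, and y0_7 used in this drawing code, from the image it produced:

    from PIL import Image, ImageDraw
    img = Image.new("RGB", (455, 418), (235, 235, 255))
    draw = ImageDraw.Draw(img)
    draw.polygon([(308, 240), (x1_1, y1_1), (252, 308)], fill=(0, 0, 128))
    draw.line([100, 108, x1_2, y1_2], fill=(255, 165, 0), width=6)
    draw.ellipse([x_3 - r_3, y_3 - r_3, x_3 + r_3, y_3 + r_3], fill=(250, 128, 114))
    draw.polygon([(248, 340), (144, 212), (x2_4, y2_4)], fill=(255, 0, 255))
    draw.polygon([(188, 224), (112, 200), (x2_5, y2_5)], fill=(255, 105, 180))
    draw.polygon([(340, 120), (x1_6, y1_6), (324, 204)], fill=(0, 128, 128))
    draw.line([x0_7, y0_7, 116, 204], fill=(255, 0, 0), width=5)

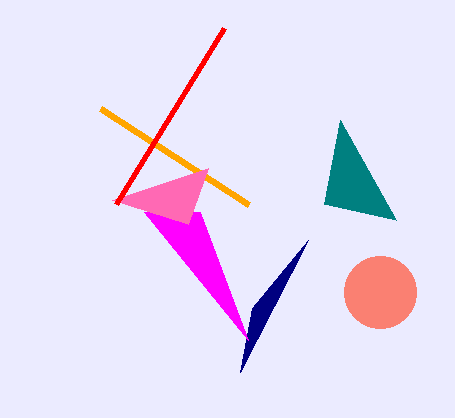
x1_1 = 240; y1_1 = 372; x1_2 = 248; y1_2 = 204; x_3 = 380; y_3 = 292; r_3 = 36; x2_4 = 200; y2_4 = 212; x2_5 = 208; y2_5 = 168; x1_6 = 396; y1_6 = 220; x0_7 = 224; y0_7 = 28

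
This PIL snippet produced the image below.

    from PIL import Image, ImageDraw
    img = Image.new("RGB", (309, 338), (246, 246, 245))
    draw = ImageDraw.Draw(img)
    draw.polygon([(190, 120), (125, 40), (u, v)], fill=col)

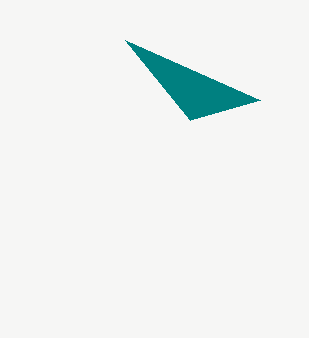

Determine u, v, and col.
u = 260, v = 100, col = 'teal'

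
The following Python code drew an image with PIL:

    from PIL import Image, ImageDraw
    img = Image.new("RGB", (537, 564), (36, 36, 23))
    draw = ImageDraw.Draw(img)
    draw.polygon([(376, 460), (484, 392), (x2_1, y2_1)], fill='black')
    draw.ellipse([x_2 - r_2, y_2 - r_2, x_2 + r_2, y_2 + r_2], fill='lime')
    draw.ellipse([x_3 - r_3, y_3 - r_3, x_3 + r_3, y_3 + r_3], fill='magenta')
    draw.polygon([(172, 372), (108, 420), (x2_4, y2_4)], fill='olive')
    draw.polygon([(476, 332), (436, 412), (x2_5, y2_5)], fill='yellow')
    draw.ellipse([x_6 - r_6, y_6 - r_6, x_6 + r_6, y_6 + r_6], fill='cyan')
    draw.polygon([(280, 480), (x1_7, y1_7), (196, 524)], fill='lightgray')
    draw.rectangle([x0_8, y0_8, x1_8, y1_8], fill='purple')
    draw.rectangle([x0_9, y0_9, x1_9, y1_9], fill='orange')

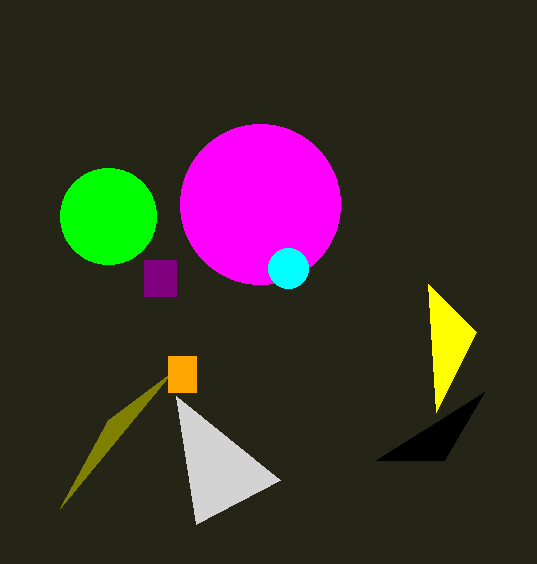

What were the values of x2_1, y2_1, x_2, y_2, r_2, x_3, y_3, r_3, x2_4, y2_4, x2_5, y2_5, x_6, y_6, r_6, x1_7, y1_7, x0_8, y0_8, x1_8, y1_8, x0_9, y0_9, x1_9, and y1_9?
x2_1 = 444, y2_1 = 460, x_2 = 108, y_2 = 216, r_2 = 48, x_3 = 260, y_3 = 204, r_3 = 80, x2_4 = 60, y2_4 = 508, x2_5 = 428, y2_5 = 284, x_6 = 288, y_6 = 268, r_6 = 20, x1_7 = 176, y1_7 = 396, x0_8 = 144, y0_8 = 260, x1_8 = 176, y1_8 = 296, x0_9 = 168, y0_9 = 356, x1_9 = 196, y1_9 = 392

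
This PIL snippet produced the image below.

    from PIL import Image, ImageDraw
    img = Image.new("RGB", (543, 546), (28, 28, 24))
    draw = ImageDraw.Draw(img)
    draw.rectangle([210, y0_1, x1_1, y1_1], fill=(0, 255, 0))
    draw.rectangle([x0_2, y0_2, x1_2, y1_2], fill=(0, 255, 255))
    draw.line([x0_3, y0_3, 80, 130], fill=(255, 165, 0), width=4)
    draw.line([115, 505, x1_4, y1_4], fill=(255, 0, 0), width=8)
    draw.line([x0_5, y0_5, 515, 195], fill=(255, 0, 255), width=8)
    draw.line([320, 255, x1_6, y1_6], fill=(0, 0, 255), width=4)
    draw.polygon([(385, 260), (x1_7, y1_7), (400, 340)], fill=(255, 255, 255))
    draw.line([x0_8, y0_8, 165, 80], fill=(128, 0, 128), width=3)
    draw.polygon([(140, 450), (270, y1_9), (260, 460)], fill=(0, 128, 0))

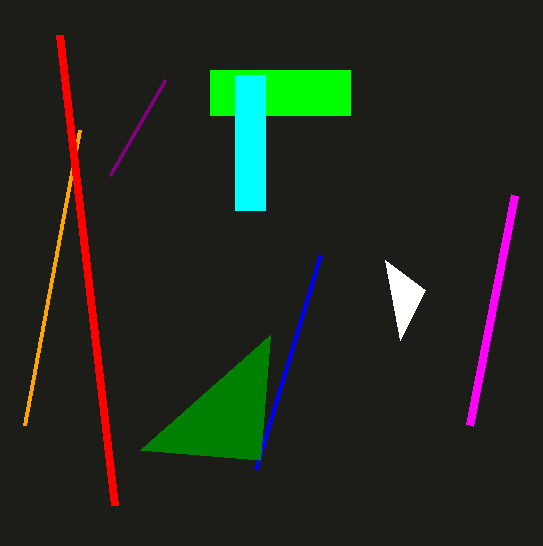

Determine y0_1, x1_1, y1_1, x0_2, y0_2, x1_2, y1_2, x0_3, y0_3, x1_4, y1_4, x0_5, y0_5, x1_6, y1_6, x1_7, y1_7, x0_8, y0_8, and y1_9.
y0_1 = 70; x1_1 = 350; y1_1 = 115; x0_2 = 235; y0_2 = 75; x1_2 = 265; y1_2 = 210; x0_3 = 25; y0_3 = 425; x1_4 = 60; y1_4 = 35; x0_5 = 470; y0_5 = 425; x1_6 = 255; y1_6 = 470; x1_7 = 425; y1_7 = 290; x0_8 = 110; y0_8 = 175; y1_9 = 335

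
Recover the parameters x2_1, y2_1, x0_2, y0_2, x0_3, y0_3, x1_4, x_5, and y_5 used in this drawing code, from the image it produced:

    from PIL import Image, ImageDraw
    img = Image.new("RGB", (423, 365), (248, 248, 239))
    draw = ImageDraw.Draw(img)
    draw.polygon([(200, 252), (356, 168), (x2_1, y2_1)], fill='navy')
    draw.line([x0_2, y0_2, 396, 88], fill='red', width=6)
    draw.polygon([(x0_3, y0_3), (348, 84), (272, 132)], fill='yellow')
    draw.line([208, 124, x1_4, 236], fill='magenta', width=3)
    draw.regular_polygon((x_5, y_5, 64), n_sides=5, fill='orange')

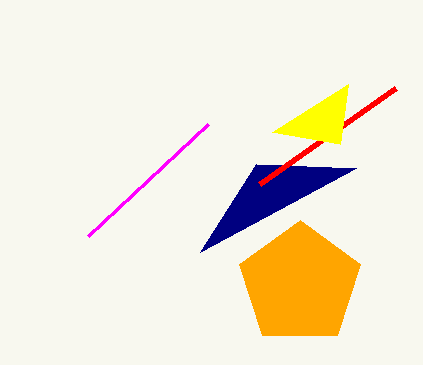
x2_1 = 256
y2_1 = 164
x0_2 = 260
y0_2 = 184
x0_3 = 340
y0_3 = 144
x1_4 = 88
x_5 = 300
y_5 = 284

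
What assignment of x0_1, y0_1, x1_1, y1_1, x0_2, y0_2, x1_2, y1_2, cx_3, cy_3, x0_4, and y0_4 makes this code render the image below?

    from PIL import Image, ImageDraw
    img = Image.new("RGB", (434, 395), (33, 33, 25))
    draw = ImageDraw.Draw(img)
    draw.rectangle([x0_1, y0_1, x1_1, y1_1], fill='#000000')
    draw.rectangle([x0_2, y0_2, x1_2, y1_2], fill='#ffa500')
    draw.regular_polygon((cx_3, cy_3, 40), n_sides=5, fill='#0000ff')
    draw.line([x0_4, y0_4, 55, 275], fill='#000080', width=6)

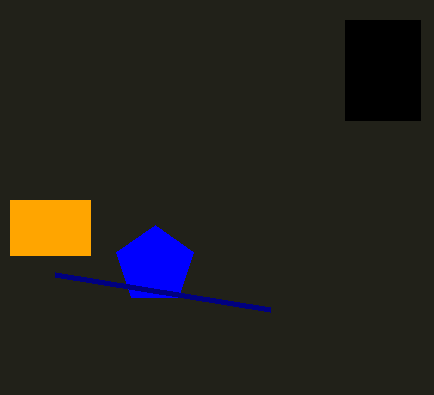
x0_1 = 345
y0_1 = 20
x1_1 = 420
y1_1 = 120
x0_2 = 10
y0_2 = 200
x1_2 = 90
y1_2 = 255
cx_3 = 155
cy_3 = 265
x0_4 = 270
y0_4 = 310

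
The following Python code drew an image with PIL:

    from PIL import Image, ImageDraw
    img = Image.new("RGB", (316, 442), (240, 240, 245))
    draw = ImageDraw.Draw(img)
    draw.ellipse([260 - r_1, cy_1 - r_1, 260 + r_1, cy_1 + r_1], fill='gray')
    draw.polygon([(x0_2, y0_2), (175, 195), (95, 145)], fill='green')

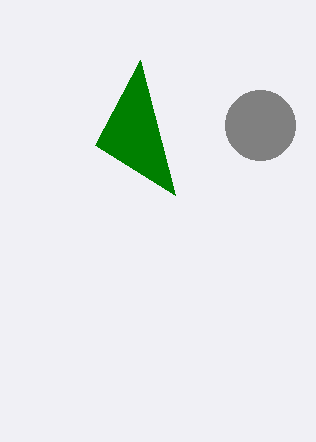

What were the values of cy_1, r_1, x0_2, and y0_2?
cy_1 = 125, r_1 = 35, x0_2 = 140, y0_2 = 60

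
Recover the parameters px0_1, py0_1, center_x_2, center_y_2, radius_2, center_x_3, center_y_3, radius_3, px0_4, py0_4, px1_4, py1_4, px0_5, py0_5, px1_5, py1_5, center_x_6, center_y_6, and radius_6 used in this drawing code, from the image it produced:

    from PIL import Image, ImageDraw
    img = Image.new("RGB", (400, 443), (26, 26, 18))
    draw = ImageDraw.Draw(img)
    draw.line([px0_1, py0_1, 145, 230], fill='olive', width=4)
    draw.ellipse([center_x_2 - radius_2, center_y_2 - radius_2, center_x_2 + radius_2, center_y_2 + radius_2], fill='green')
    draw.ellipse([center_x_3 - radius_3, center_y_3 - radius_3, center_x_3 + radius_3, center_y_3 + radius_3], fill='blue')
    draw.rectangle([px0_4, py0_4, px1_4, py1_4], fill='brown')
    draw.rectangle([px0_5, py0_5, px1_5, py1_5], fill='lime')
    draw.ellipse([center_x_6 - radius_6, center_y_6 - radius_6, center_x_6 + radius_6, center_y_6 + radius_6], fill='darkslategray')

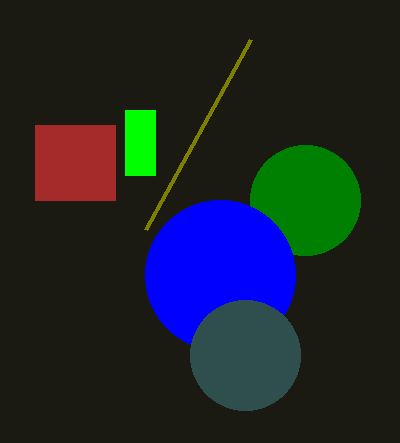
px0_1 = 250
py0_1 = 40
center_x_2 = 305
center_y_2 = 200
radius_2 = 55
center_x_3 = 220
center_y_3 = 275
radius_3 = 75
px0_4 = 35
py0_4 = 125
px1_4 = 115
py1_4 = 200
px0_5 = 125
py0_5 = 110
px1_5 = 155
py1_5 = 175
center_x_6 = 245
center_y_6 = 355
radius_6 = 55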